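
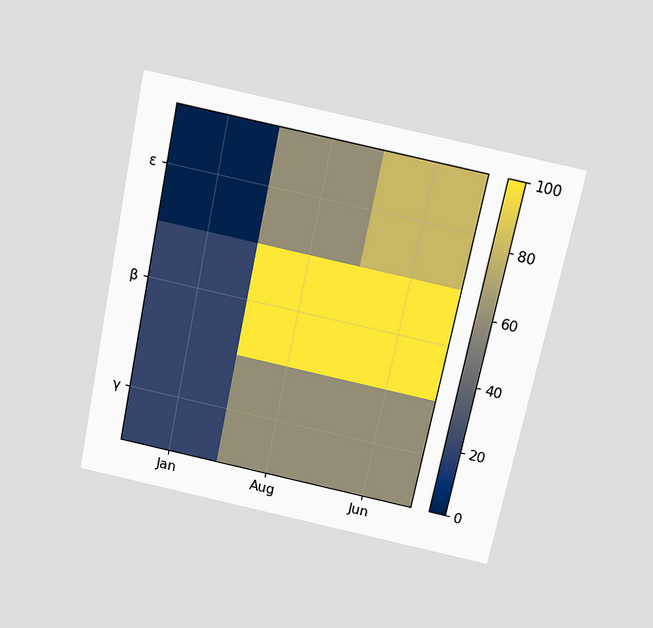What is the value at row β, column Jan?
20

The chart is tilted about 12° clockwise and viewed slightly from above. Matching cell (β, Jan) against the colorbar gives 20.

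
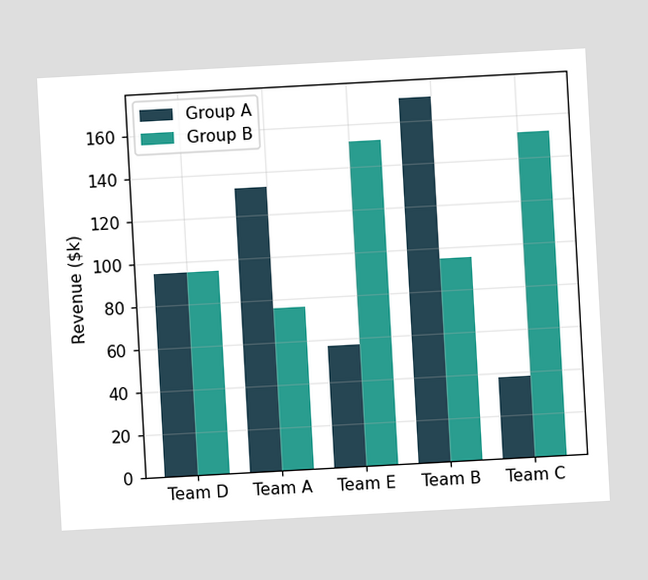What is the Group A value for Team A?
$133k

The chart is tilted about 3° counter-clockwise. The Group A bar at Team A reaches $133k on the y-axis.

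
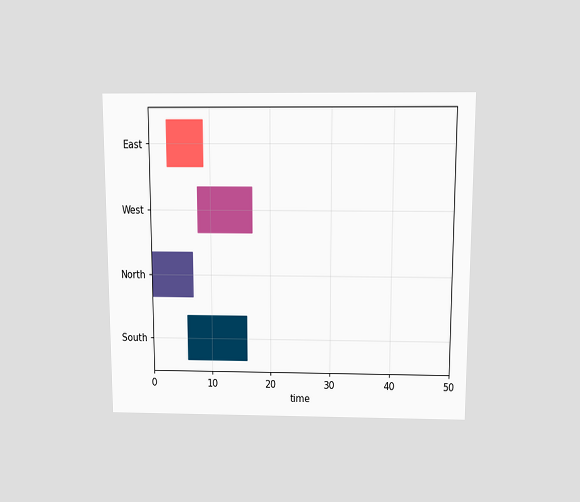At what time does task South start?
The chart is viewed slightly from above. The South bar begins at t=6.

6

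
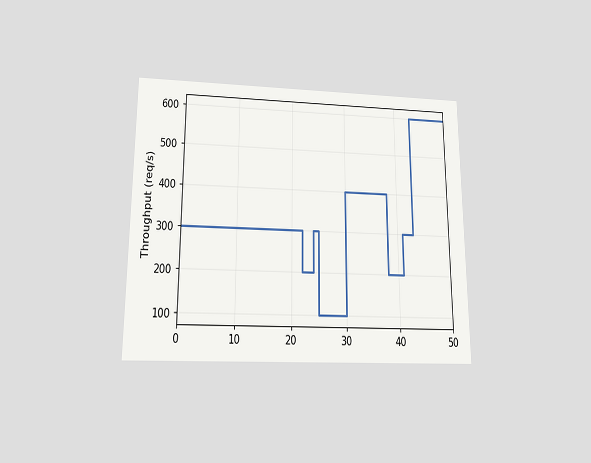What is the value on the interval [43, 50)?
600req/s

The chart is viewed slightly from below. On [43, 50) the step sits at 600req/s.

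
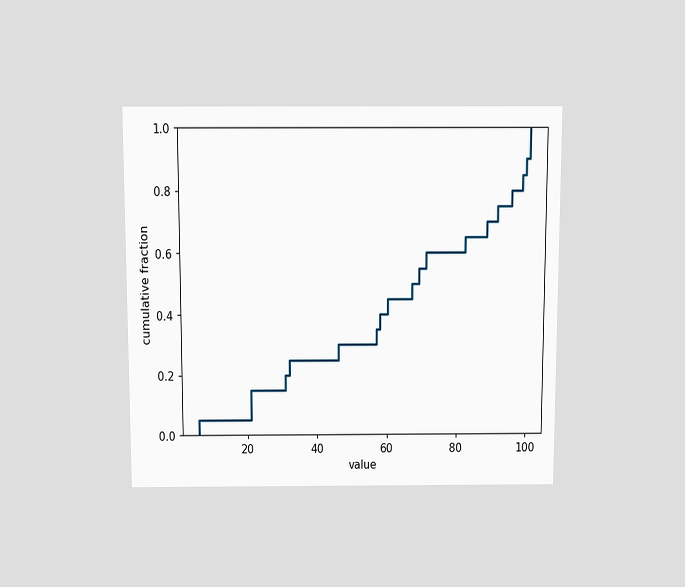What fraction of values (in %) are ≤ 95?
80%

The chart is viewed slightly from above. At x=95 the ECDF step is at 80%.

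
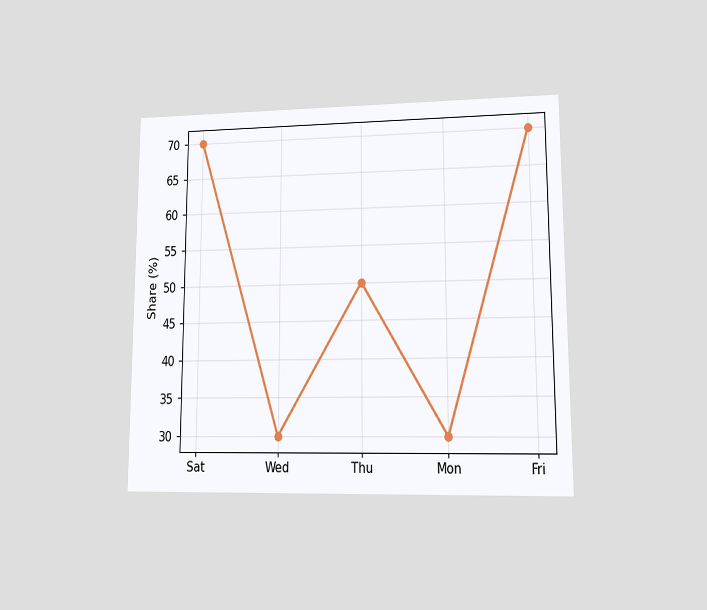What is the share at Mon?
30%

The chart is viewed at a slight angle. At Mon, the line is at 30%.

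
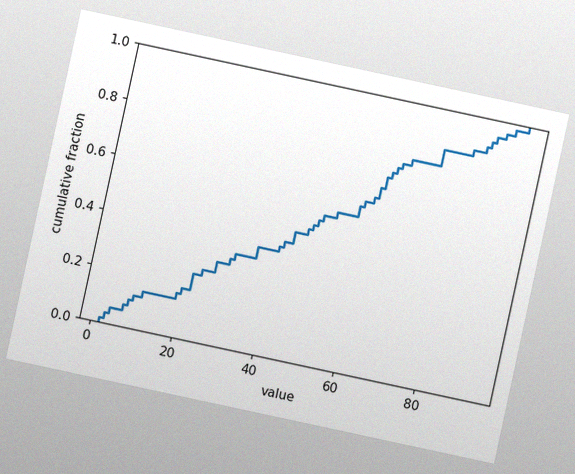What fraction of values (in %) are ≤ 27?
30%

The chart is tilted about 12° clockwise, with some photo noise. At x=27 the ECDF step is at 30%.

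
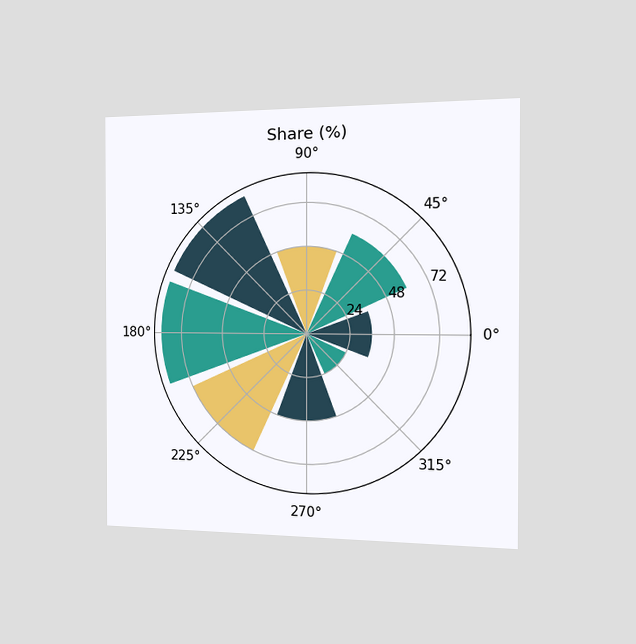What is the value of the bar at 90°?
48%

The chart is viewed slightly from the right. The bar at 90° reaches 48% on the radial axis.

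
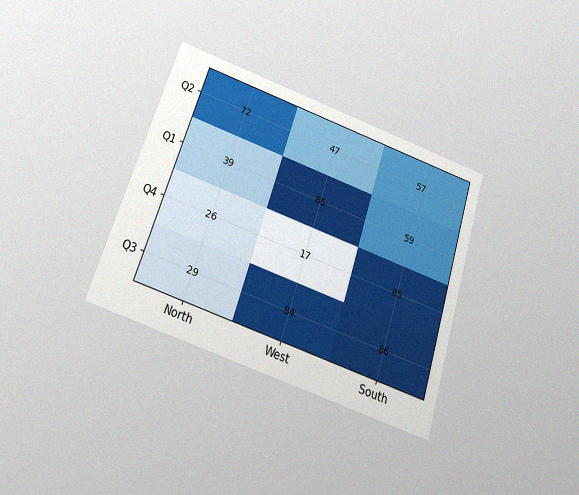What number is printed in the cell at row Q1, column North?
The chart is tilted about 18° clockwise and viewed slightly from below, with some photo noise. The (Q1, North) cell reads 39.

39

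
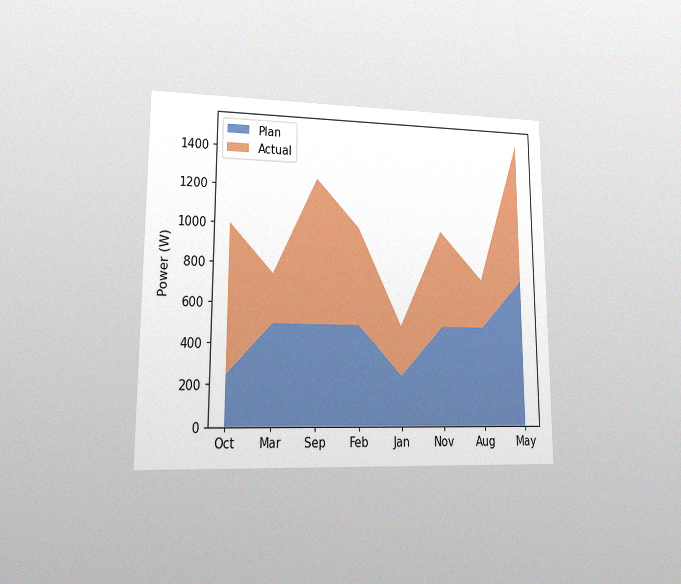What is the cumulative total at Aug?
750W

The chart is viewed at a slight angle, with some photo noise. The stacked total at Aug reaches 750W.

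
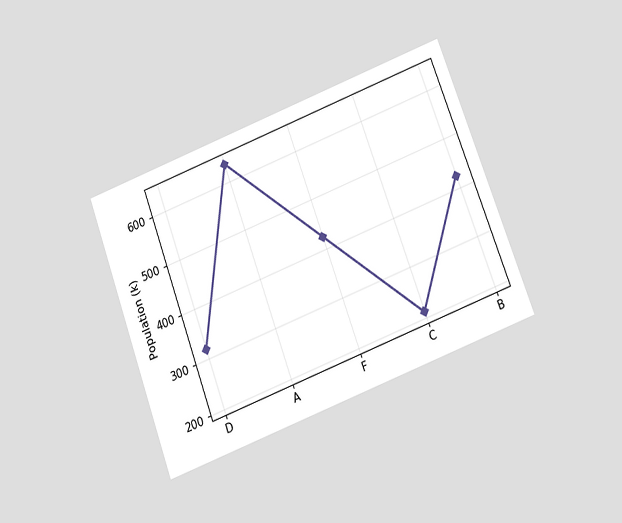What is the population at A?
The chart is tilted about 21° counter-clockwise and viewed slightly from below. At A, the line is at 636k.

636k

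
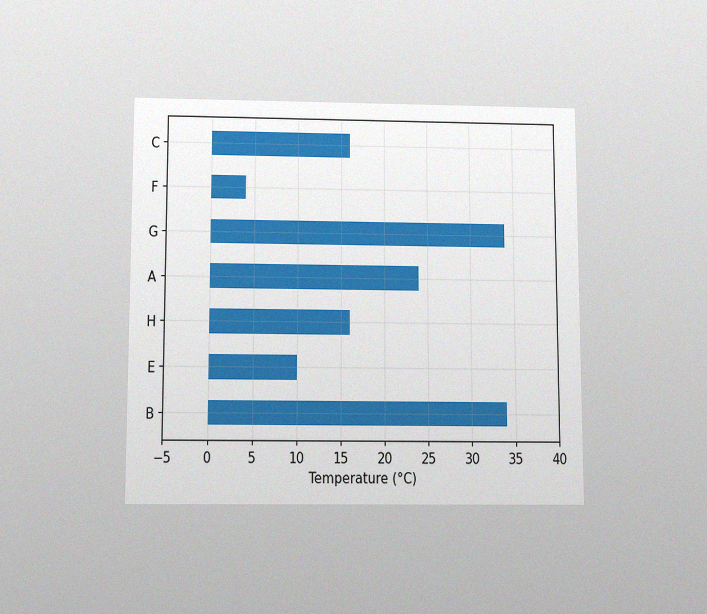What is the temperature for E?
10°C

The chart is viewed slightly from below, with some photo noise. Reading along the chart's x-axis, the E bar reaches 10°C.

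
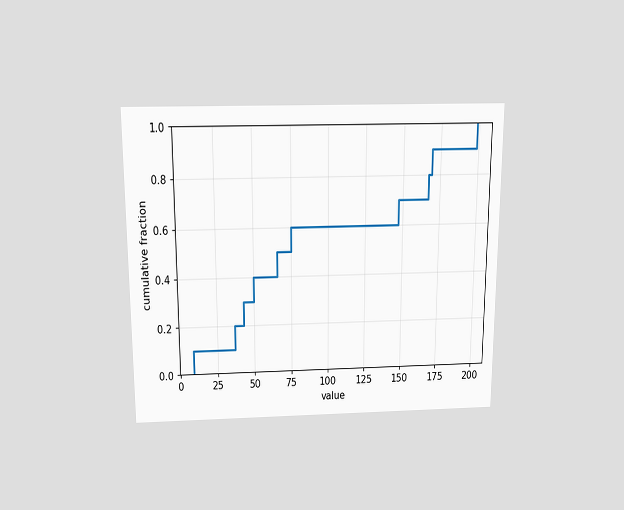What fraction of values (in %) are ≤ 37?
The chart is viewed slightly from above. At x=37 the ECDF step is at 20%.

20%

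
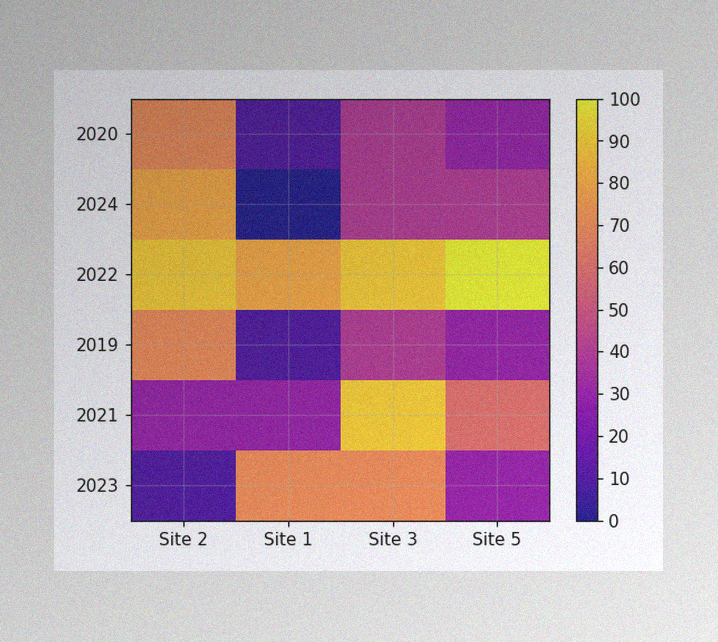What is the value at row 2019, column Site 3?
The image has some photo noise and uneven lighting. Matching cell (2019, Site 3) against the colorbar gives 40.

40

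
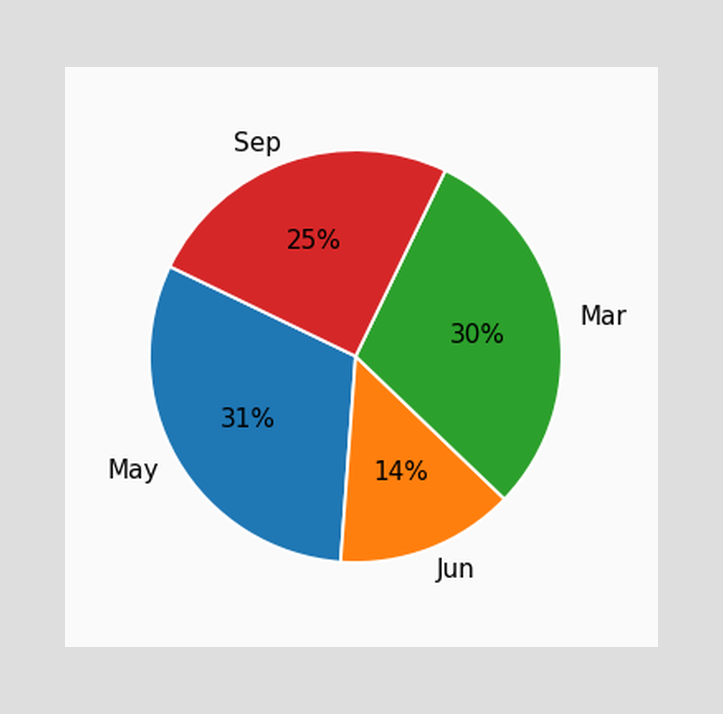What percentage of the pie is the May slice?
The May slice takes up 31% of the pie.

31%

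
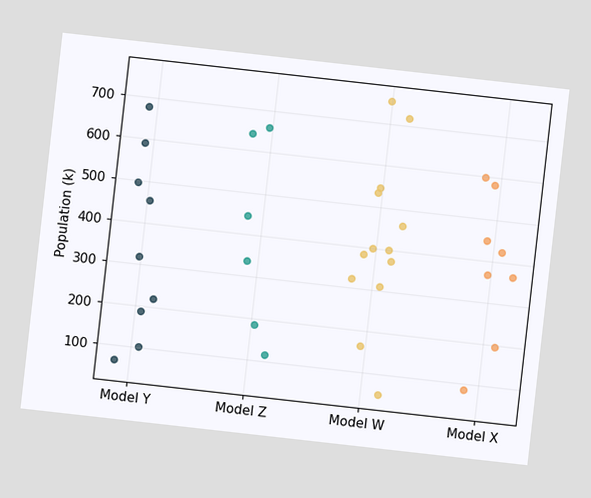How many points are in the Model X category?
8

The chart is tilted about 6° clockwise. Counting the markers in the Model X column gives 8.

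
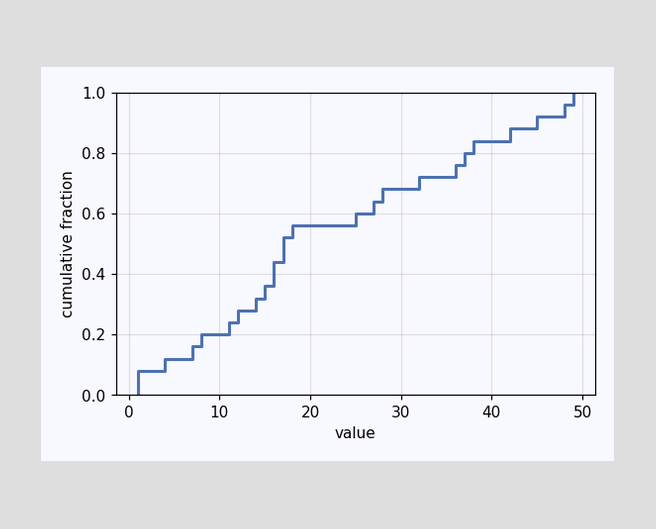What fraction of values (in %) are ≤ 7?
At x=7 the ECDF step is at 16%.

16%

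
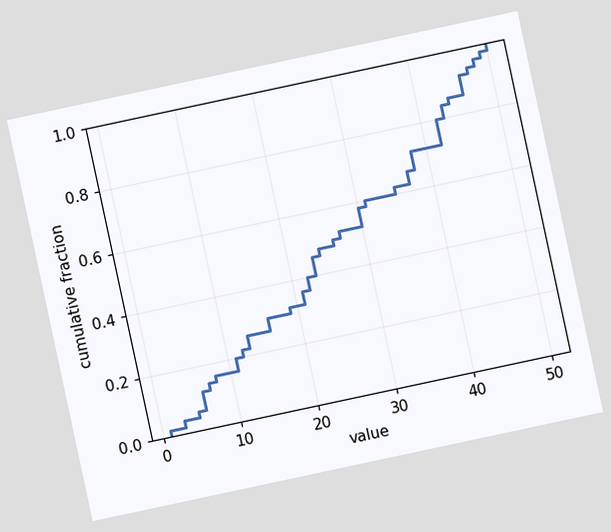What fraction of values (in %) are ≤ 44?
86%

The chart is tilted about 12° counter-clockwise. At x=44 the ECDF step is at 86%.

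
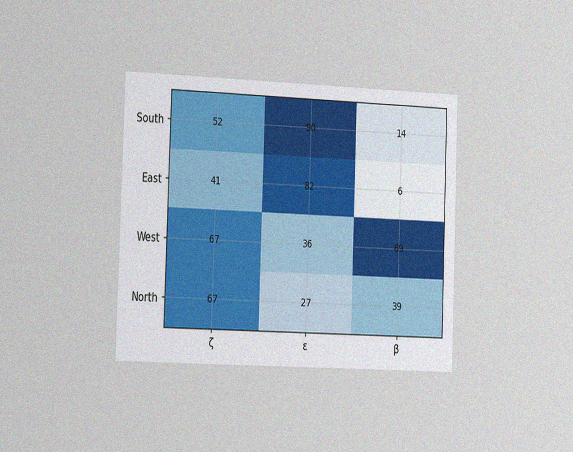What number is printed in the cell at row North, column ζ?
The chart is tilted about 2° clockwise and viewed slightly from the left, with some photo noise. The (North, ζ) cell reads 67.

67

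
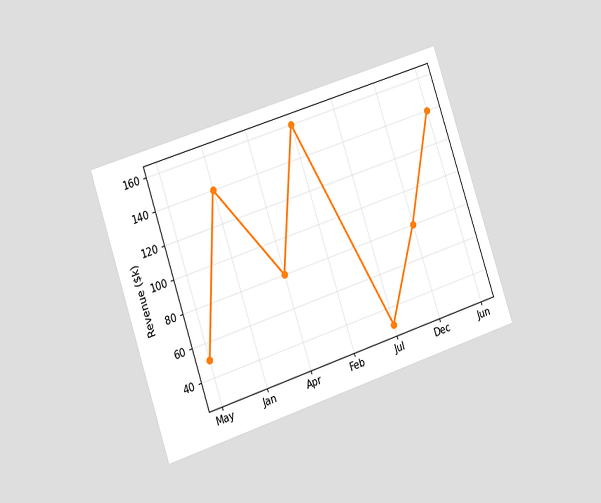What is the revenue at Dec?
$80k

The chart is tilted about 18° counter-clockwise and viewed slightly from the left. At Dec, the line is at $80k.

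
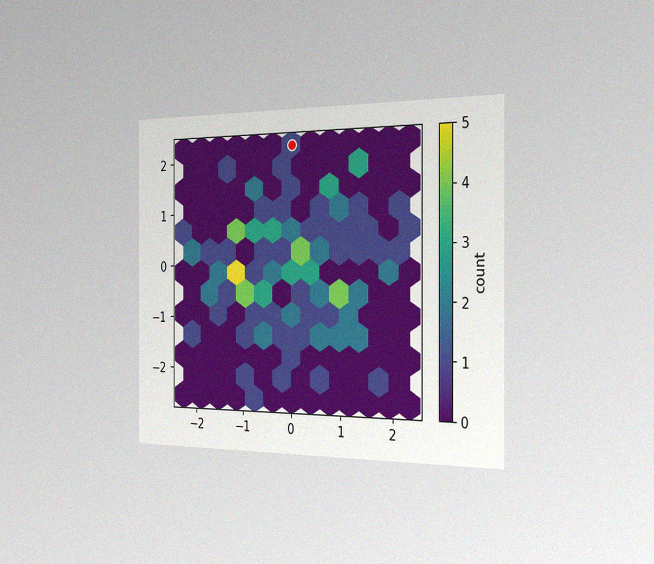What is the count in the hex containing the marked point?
1

The chart is viewed slightly from the right, with some photo noise. The marked hex reads 1 on the colorbar.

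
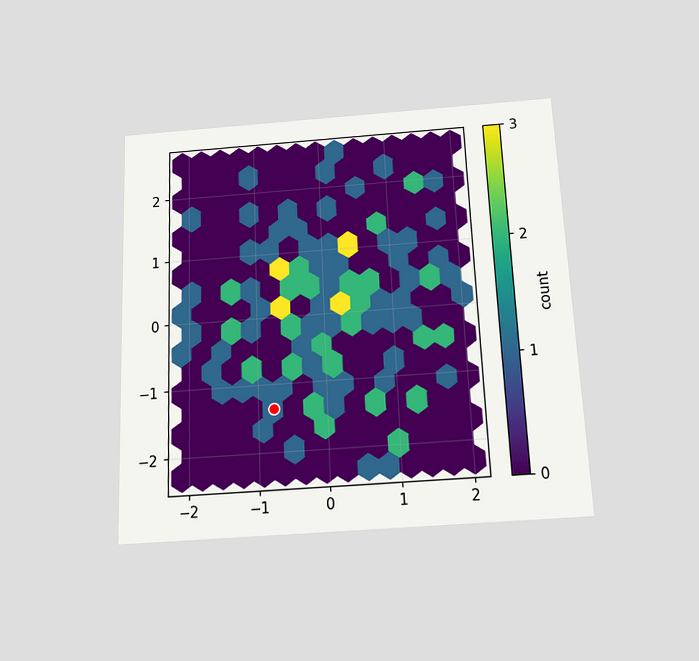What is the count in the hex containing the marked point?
1

The chart is tilted about 2° counter-clockwise and viewed slightly from below. The marked hex reads 1 on the colorbar.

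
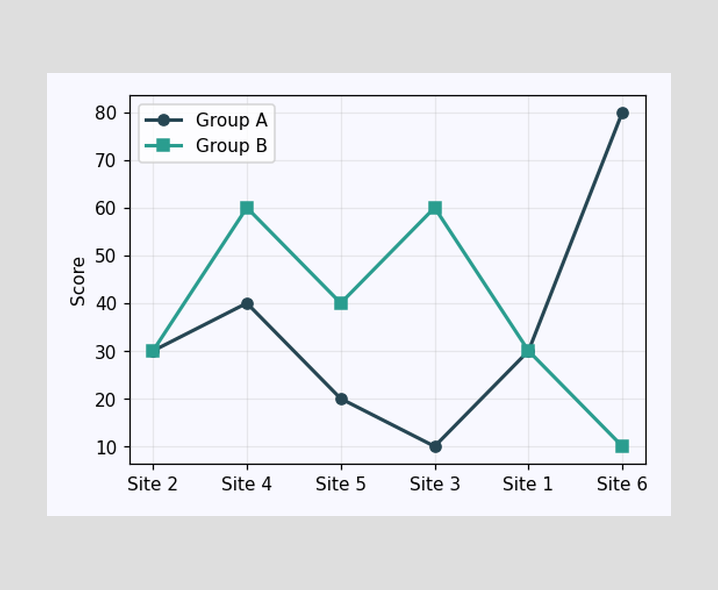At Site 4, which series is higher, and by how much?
At Site 4, Group B sits above the other line by 20.

Group B, by 20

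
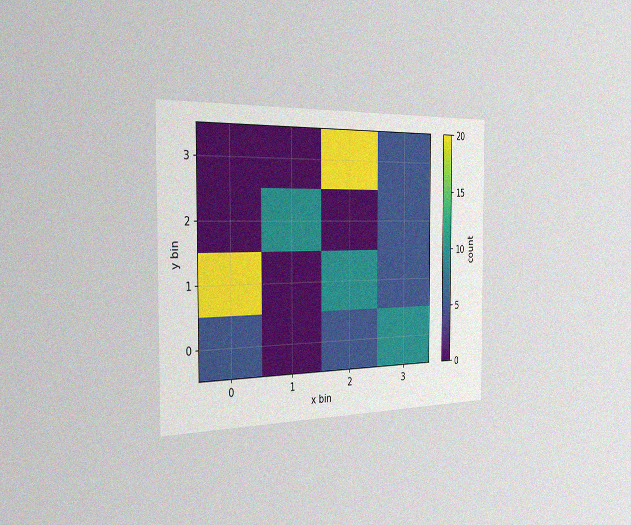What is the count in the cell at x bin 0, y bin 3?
The chart is viewed slightly from the left, with some photo noise. Matching the cell (0, 3) against the colorbar gives 0.

0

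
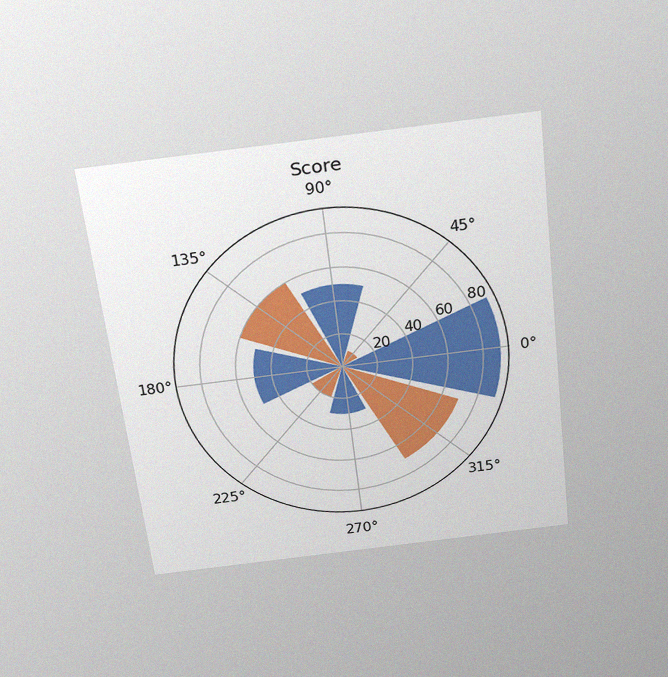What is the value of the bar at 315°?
70

The chart is tilted about 7° counter-clockwise and viewed slightly from above, with some photo noise. The bar at 315° reaches 70 on the radial axis.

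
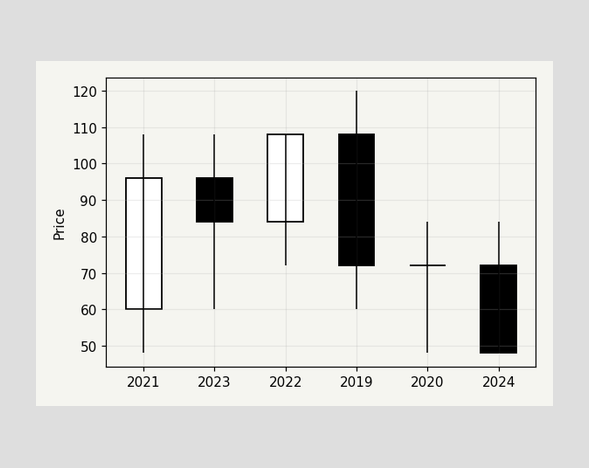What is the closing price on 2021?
The 2021 candle closes at 96.

96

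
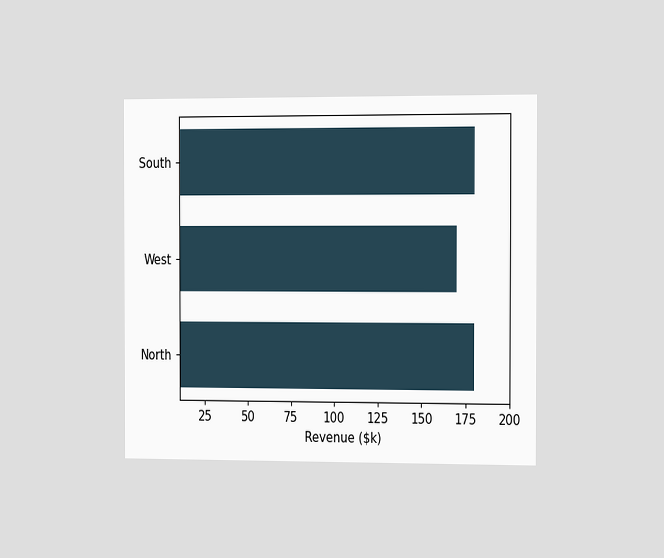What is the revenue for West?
The chart is viewed slightly from the right. Reading along the chart's x-axis, the West bar reaches $170k.

$170k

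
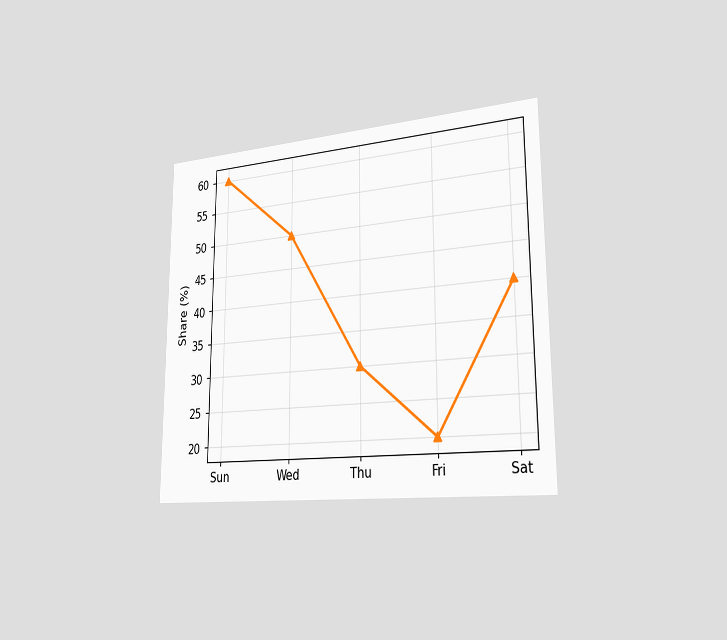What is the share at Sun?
The chart is viewed slightly from the right. At Sun, the line is at 60%.

60%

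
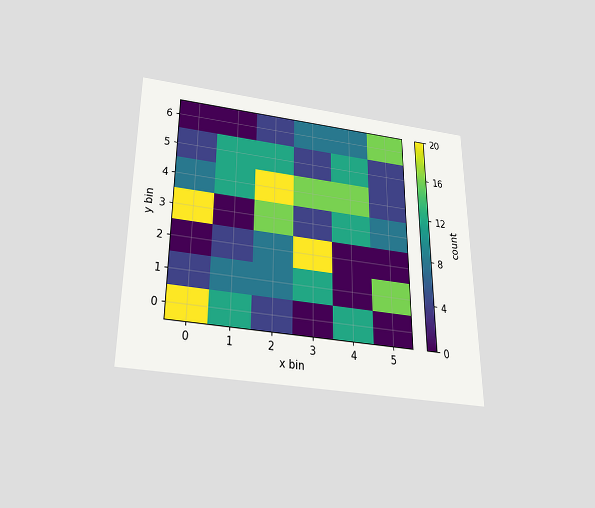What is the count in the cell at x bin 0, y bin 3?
The chart is viewed slightly from below. Matching the cell (0, 3) against the colorbar gives 20.

20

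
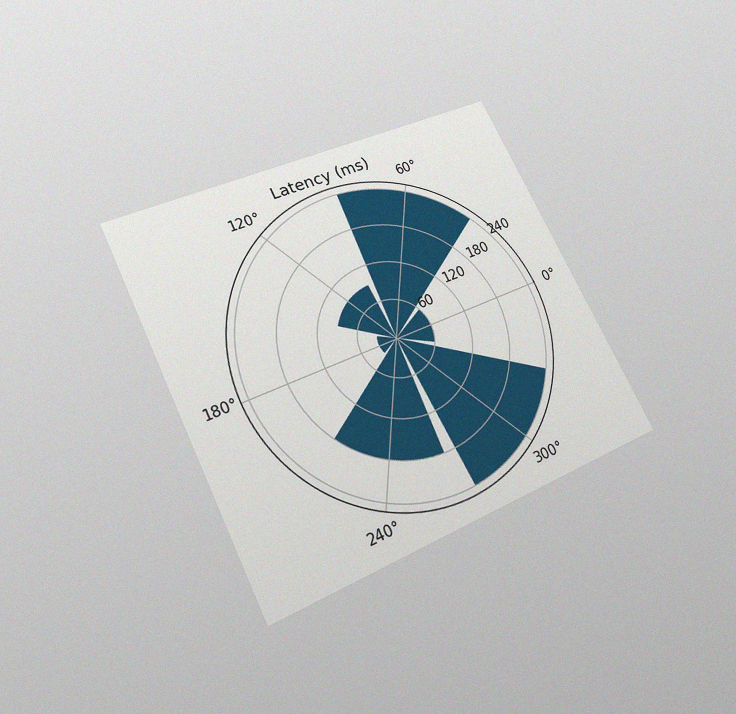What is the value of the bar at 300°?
The chart is tilted about 26° counter-clockwise and viewed slightly from below, with some photo noise. The bar at 300° reaches 240ms on the radial axis.

240ms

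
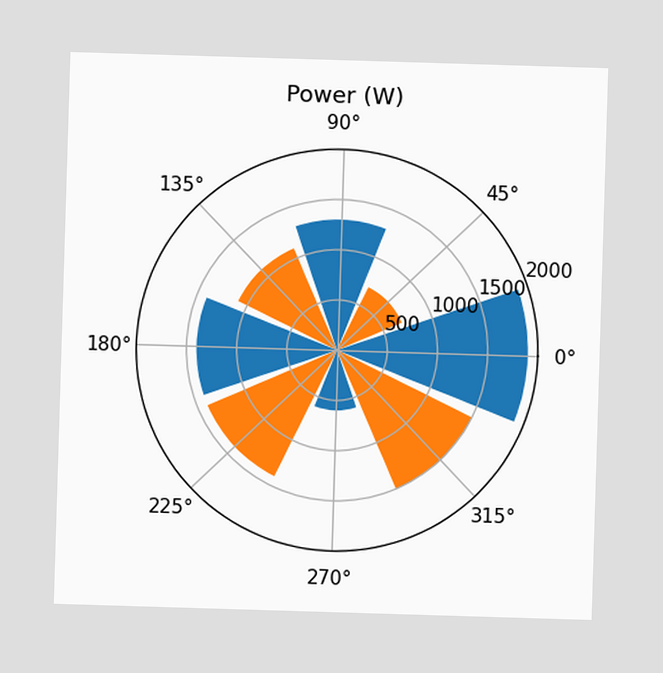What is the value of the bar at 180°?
1400W

The bar at 180° reaches 1400W on the radial axis.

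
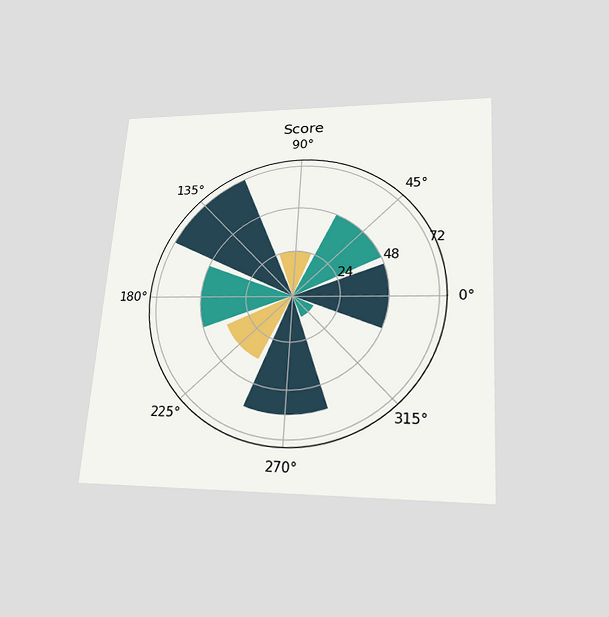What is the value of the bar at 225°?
The chart is tilted about 4° clockwise and viewed slightly from below. The bar at 225° reaches 36 on the radial axis.

36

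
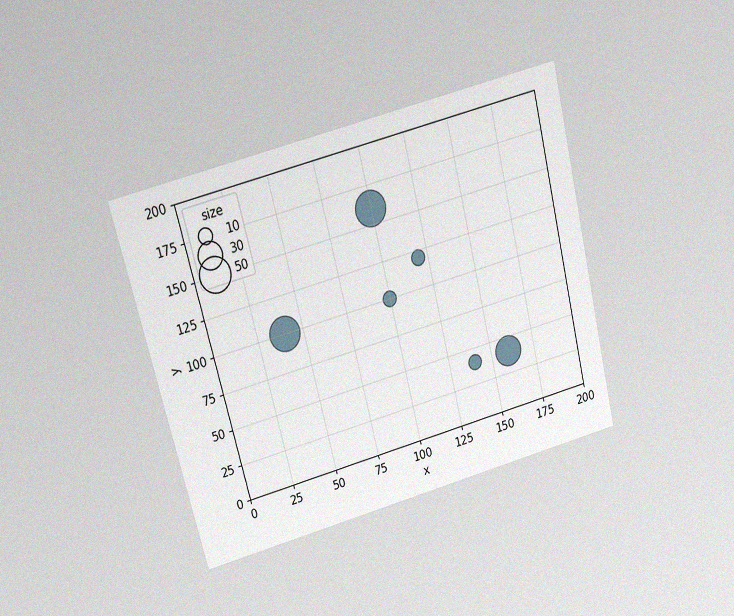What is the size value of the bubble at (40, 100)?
50

The chart is tilted about 14° counter-clockwise and viewed at a slight angle, with some photo noise. Matching the bubble at (40, 100) against the size legend gives 50.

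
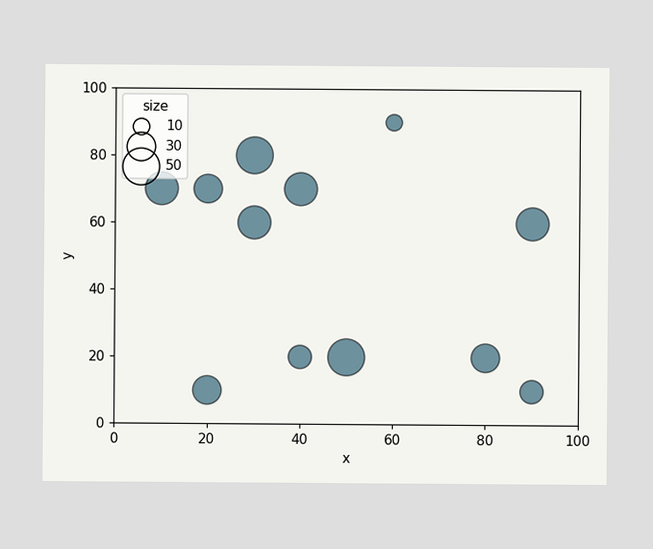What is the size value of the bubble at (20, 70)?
30

Matching the bubble at (20, 70) against the size legend gives 30.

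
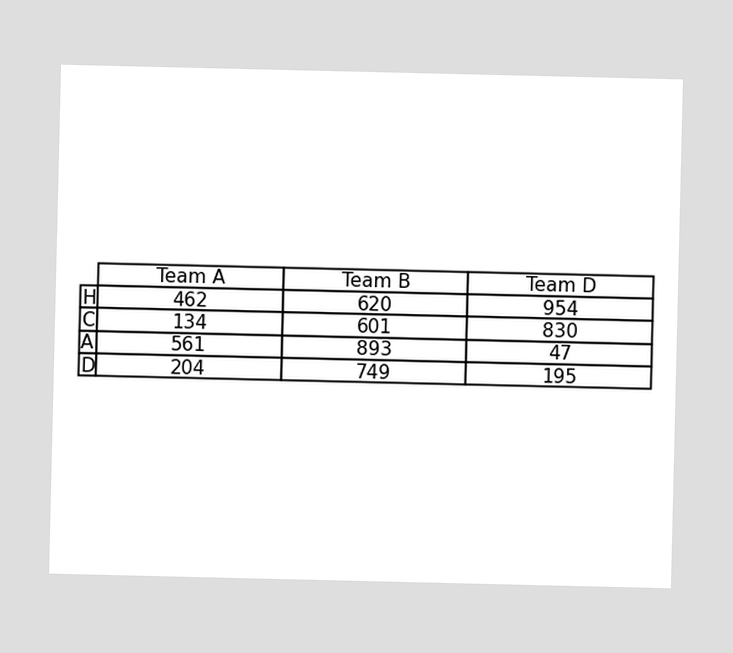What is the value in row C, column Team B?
601

The (C, Team B) cell reads 601.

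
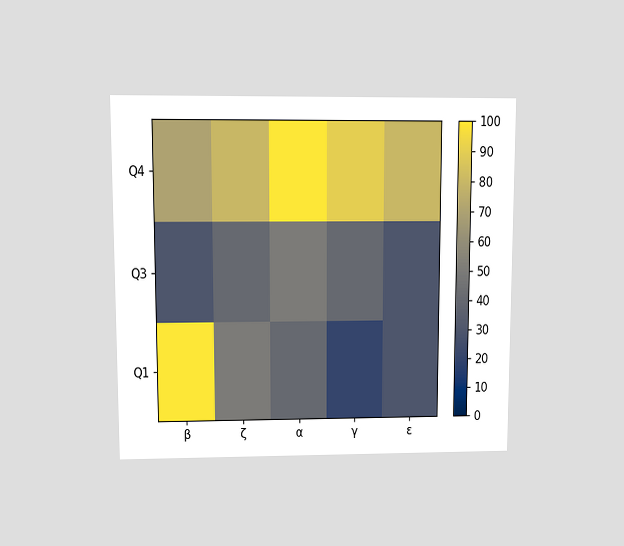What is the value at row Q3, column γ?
The chart is viewed at a slight angle. Matching cell (Q3, γ) against the colorbar gives 40.

40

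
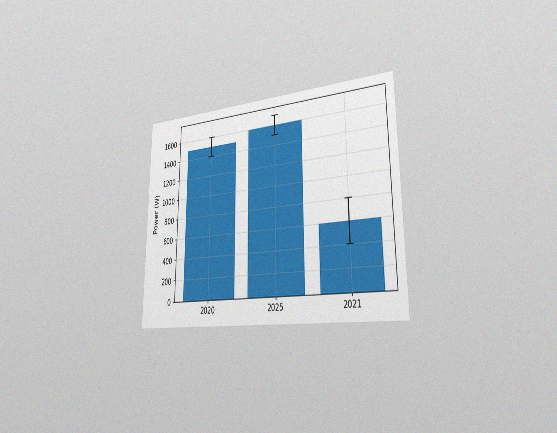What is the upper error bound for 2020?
The chart is viewed slightly from the right, with some photo noise. The 2020 bar's upper whisker reaches 1600W.

1600W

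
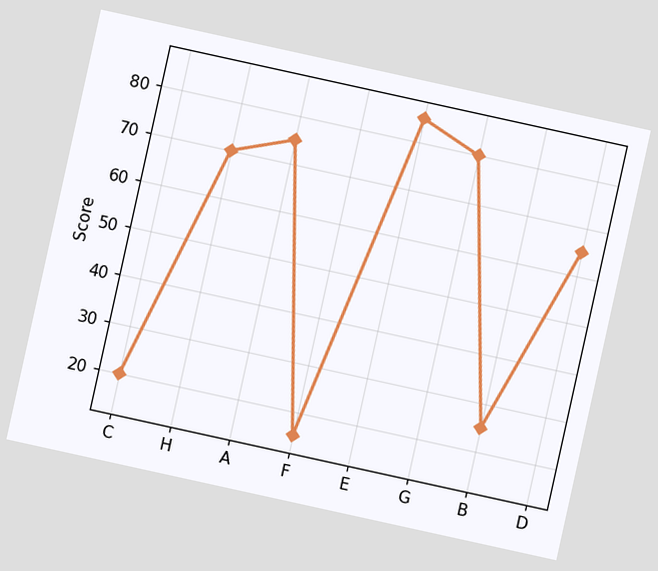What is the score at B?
25

The chart is tilted about 12° clockwise. At B, the line is at 25.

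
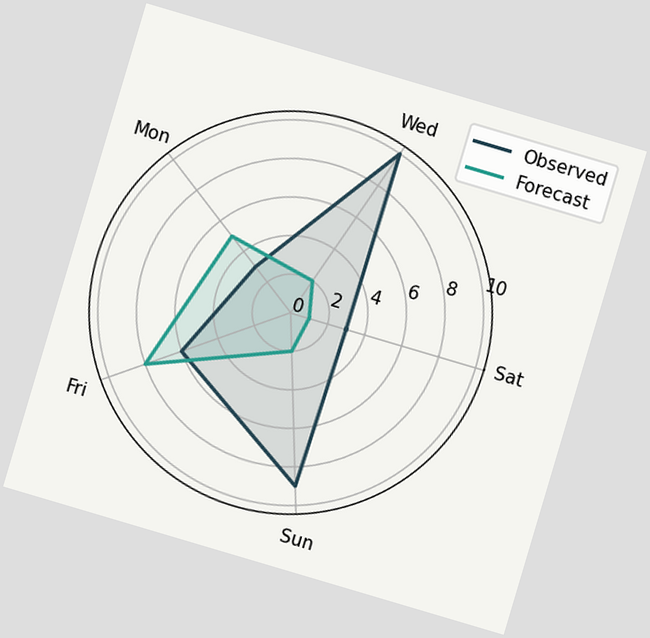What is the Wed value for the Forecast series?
The chart is tilted about 17° clockwise. On the Wed axis, Forecast reaches 2.

2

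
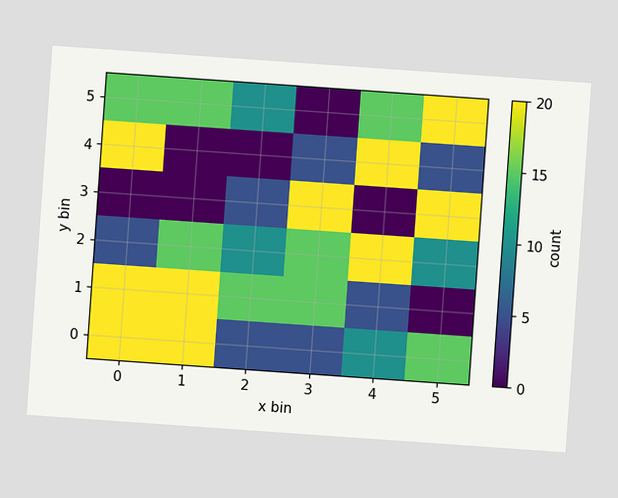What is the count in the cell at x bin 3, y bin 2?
The chart is tilted about 4° clockwise. Matching the cell (3, 2) against the colorbar gives 15.

15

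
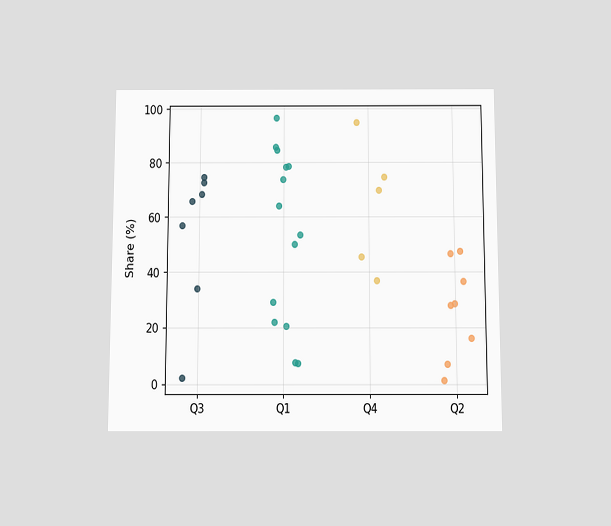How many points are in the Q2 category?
The chart is viewed slightly from below. Counting the markers in the Q2 column gives 8.

8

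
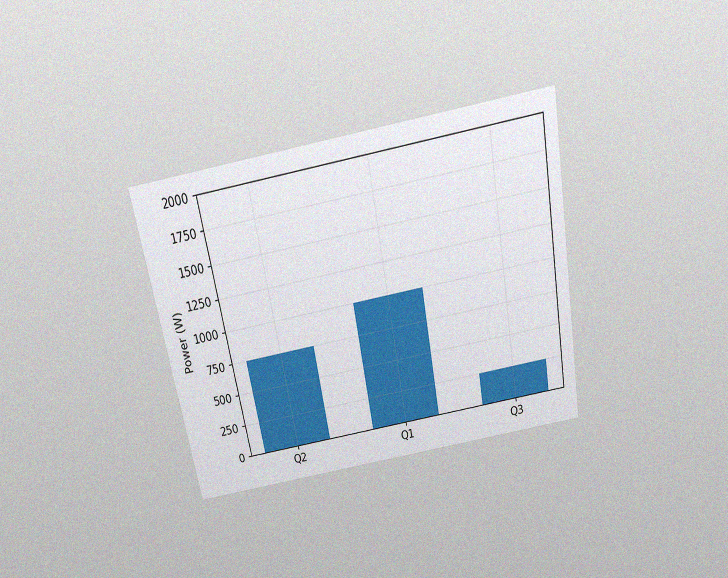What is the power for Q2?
750W

The chart is tilted about 11° counter-clockwise and viewed slightly from above, with some photo noise. Reading along the chart's y-axis, the Q2 bar reaches 750W.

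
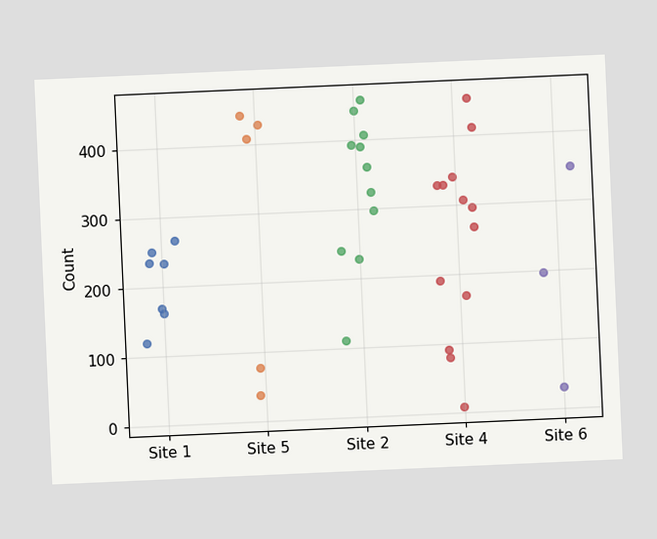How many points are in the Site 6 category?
3

The chart is tilted about 3° counter-clockwise. Counting the markers in the Site 6 column gives 3.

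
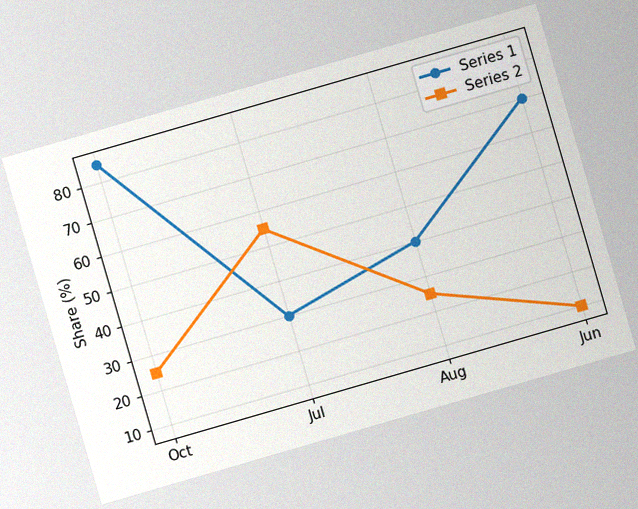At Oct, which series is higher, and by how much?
The chart is tilted about 16° counter-clockwise, with some photo noise. At Oct, Series 1 sits above the other line by 60%.

Series 1, by 60%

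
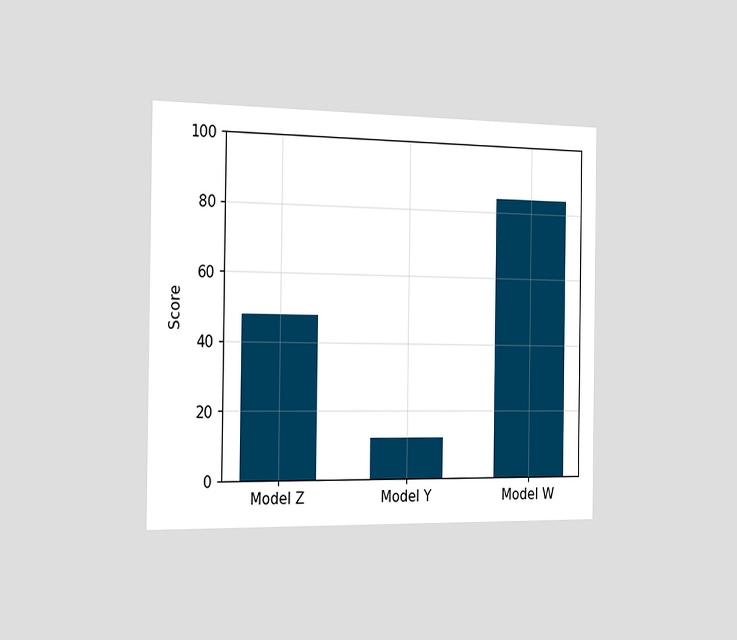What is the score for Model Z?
48

The chart is viewed slightly from the left. Reading along the chart's y-axis, the Model Z bar reaches 48.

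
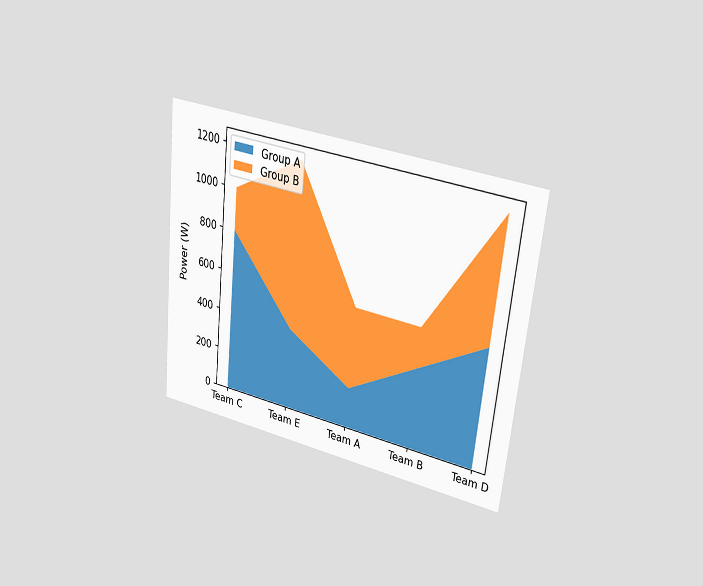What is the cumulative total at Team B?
600W

The chart is tilted about 6° clockwise and viewed at a slight angle. The stacked total at Team B reaches 600W.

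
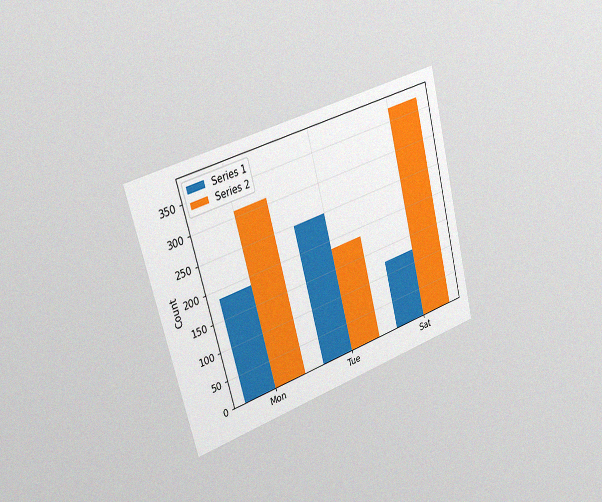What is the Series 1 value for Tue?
The chart is tilted about 15° counter-clockwise and viewed slightly from the left, with some photo noise. The Series 1 bar at Tue reaches 248 on the y-axis.

248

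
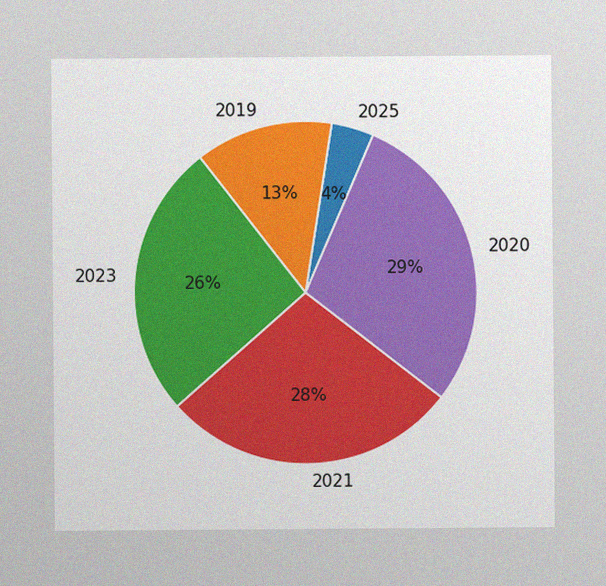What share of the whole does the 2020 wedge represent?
29%

The image has some photo noise and uneven lighting. The 2020 slice takes up 29% of the pie.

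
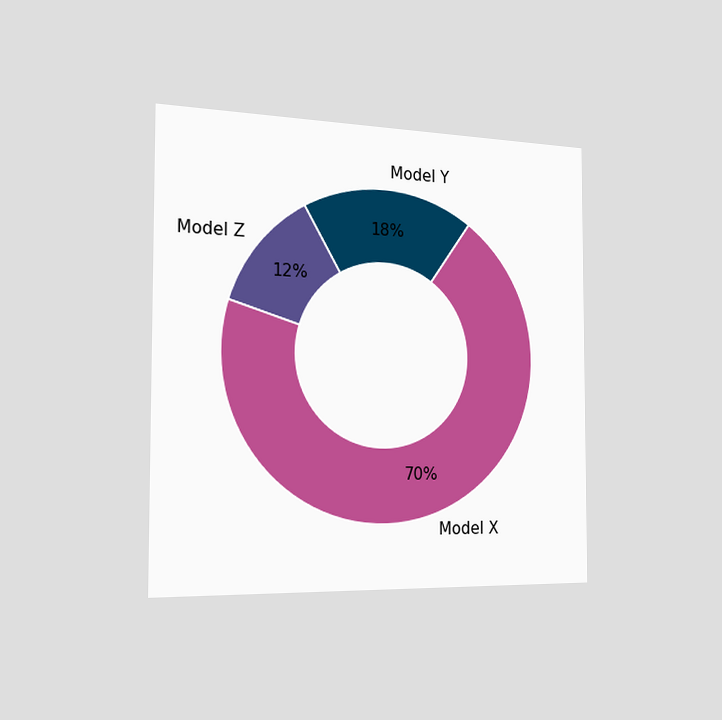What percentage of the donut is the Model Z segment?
12%

The chart is viewed slightly from the left. The Model Z segment takes up 12% of the ring.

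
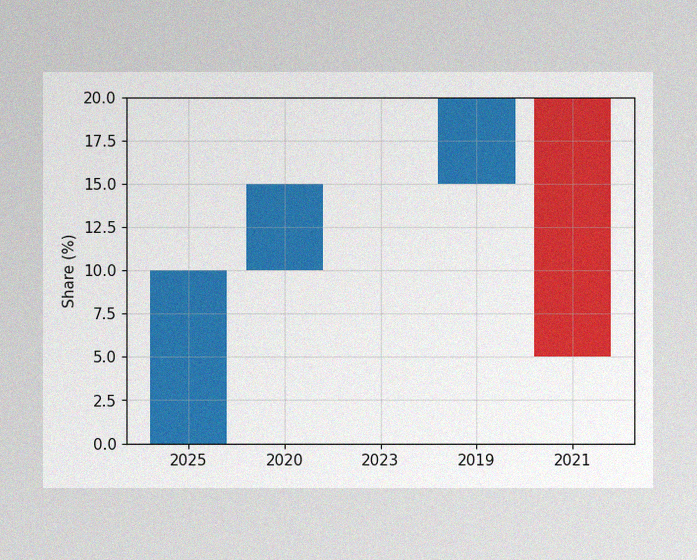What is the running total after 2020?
15%

The image has some photo noise and uneven lighting. After 2020 the running total reaches 15%.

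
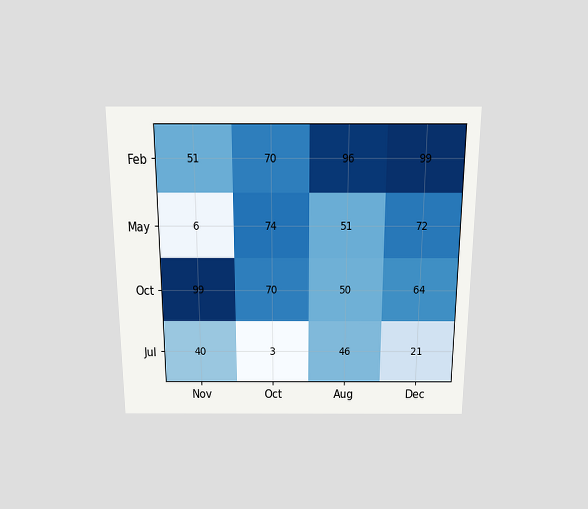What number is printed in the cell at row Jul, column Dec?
The chart is viewed slightly from above. The (Jul, Dec) cell reads 21.

21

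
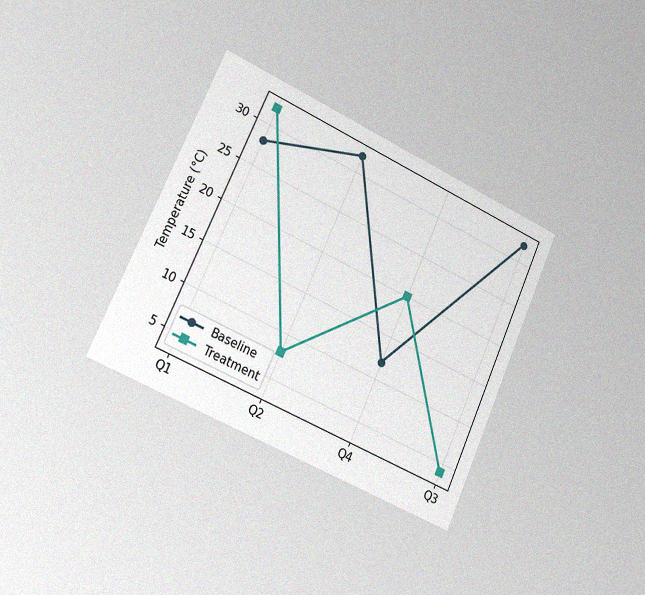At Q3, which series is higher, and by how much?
The chart is tilted about 24° clockwise and viewed slightly from the left, with some photo noise. At Q3, Baseline sits above the other line by 28°C.

Baseline, by 28°C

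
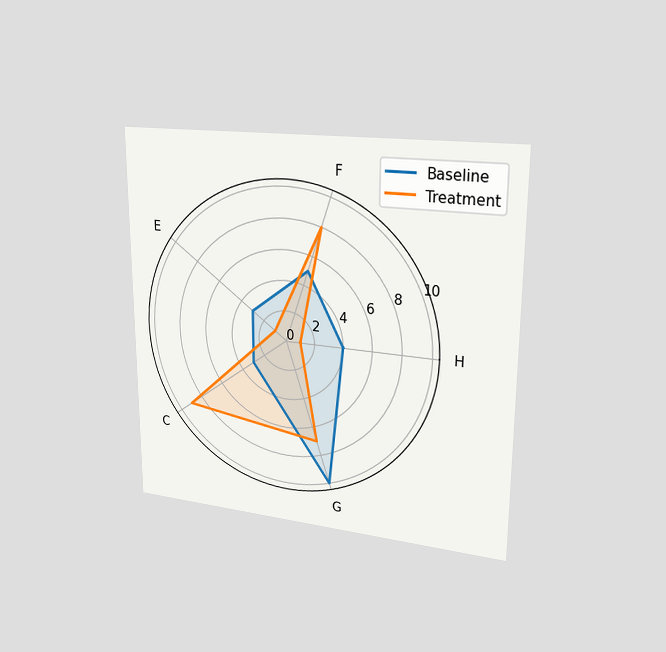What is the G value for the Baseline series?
The chart is viewed slightly from the right. On the G axis, Baseline reaches 10.

10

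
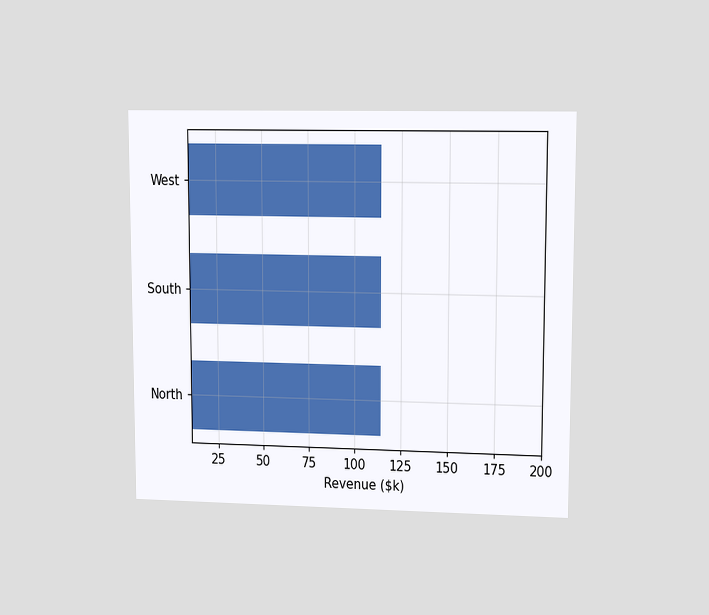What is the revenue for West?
The chart is viewed at a slight angle. Reading along the chart's x-axis, the West bar reaches $114k.

$114k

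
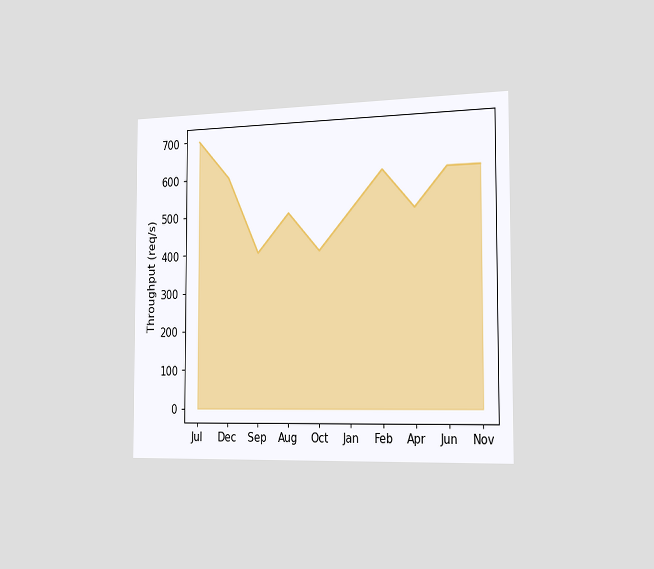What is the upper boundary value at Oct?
The chart is viewed slightly from the right. At Oct the upper boundary is at 400req/s.

400req/s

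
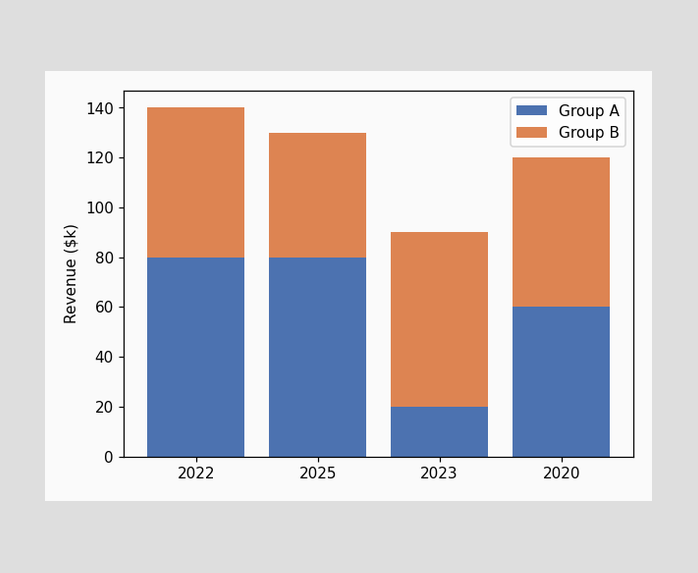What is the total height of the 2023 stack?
The 2023 stack's top reaches $90k on the y-axis.

$90k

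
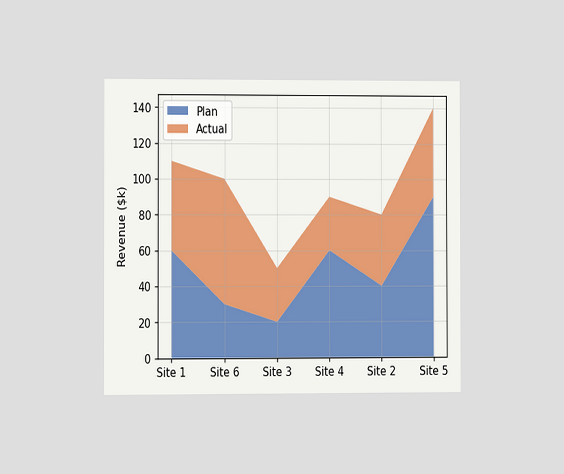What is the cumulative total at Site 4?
$90k

The chart is viewed at a slight angle. The stacked total at Site 4 reaches $90k.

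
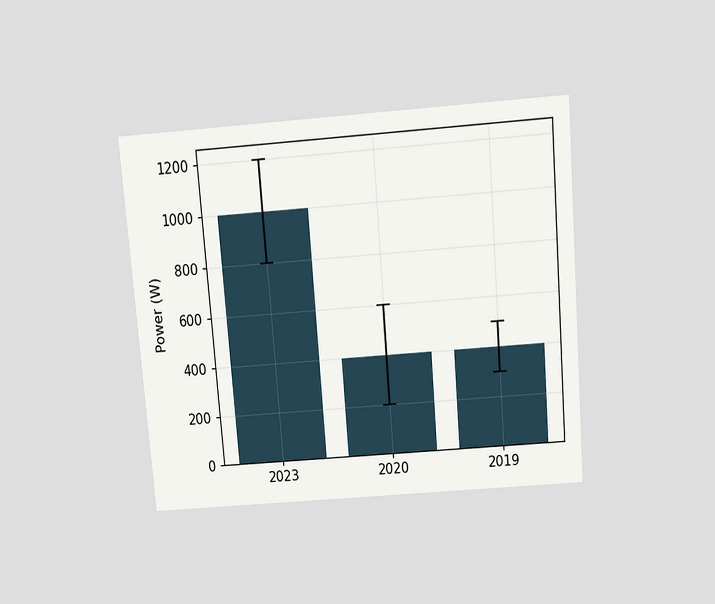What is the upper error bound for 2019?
500W

The chart is tilted about 5° counter-clockwise and viewed slightly from above. The 2019 bar's upper whisker reaches 500W.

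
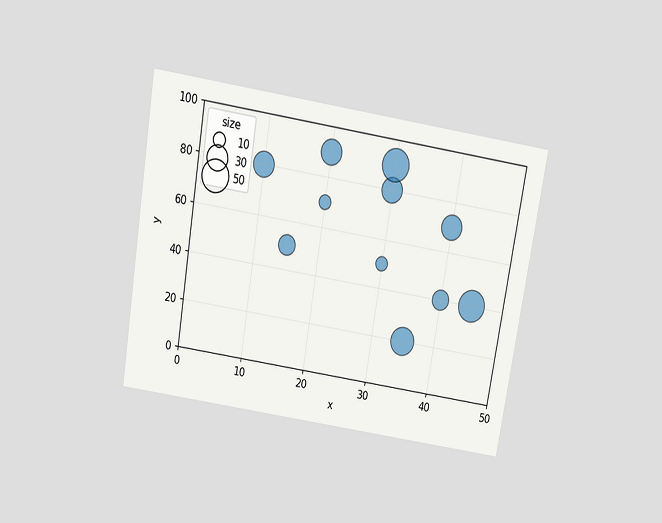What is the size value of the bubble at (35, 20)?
The chart is tilted about 9° clockwise and viewed slightly from above. Matching the bubble at (35, 20) against the size legend gives 40.

40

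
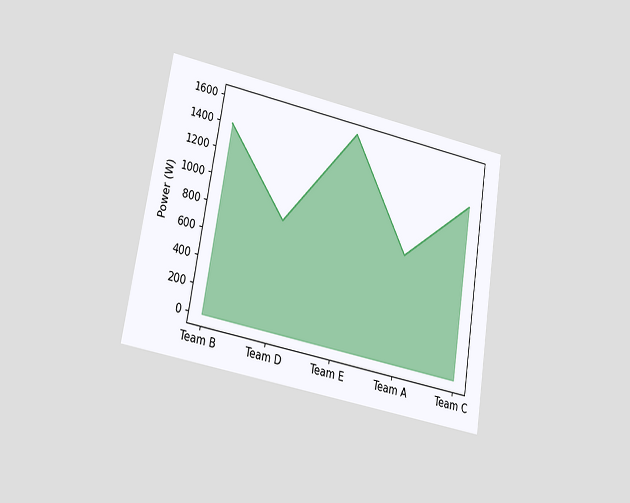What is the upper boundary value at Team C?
1300W

The chart is tilted about 9° clockwise and viewed at a slight angle. At Team C the upper boundary is at 1300W.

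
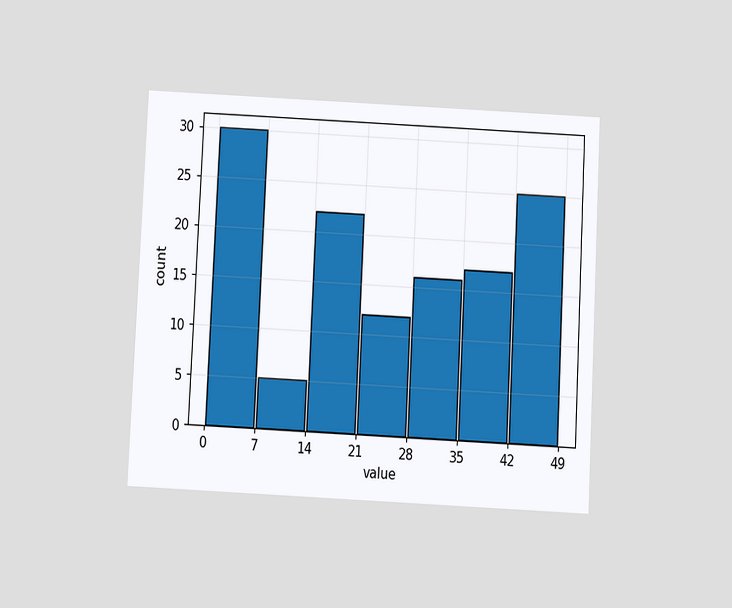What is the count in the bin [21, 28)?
The chart is tilted about 3° clockwise and viewed slightly from below. The [21, 28) bin has height 12.

12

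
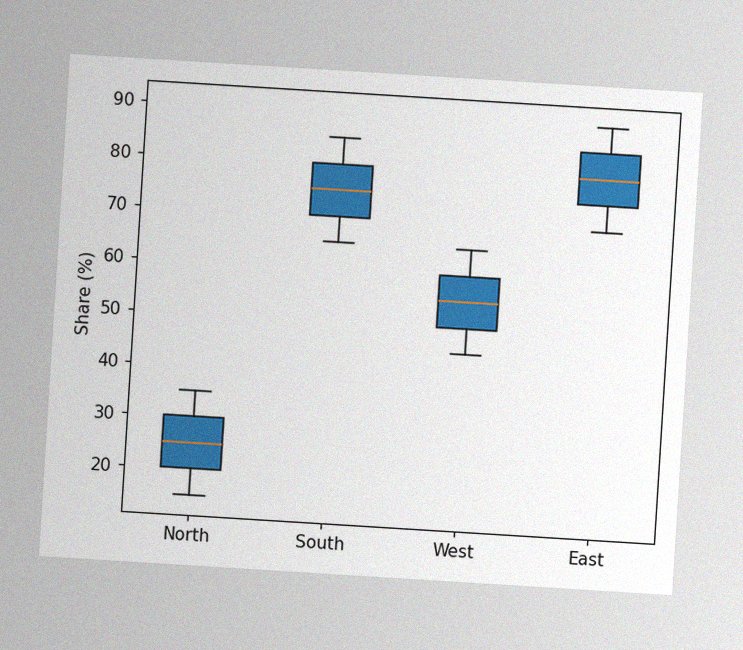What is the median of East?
The chart is tilted about 4° clockwise, with some photo noise. The median line in the East box sits at 80%.

80%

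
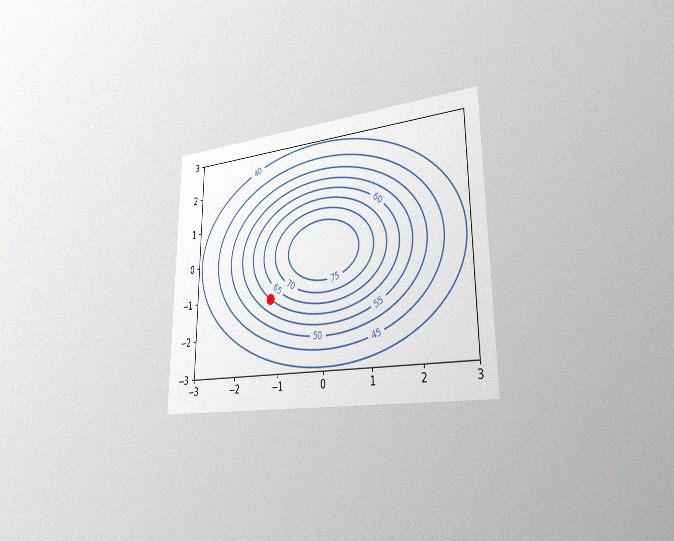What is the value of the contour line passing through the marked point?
60

The chart is viewed slightly from the right, with some photo noise. The marked point sits on the contour labelled 60.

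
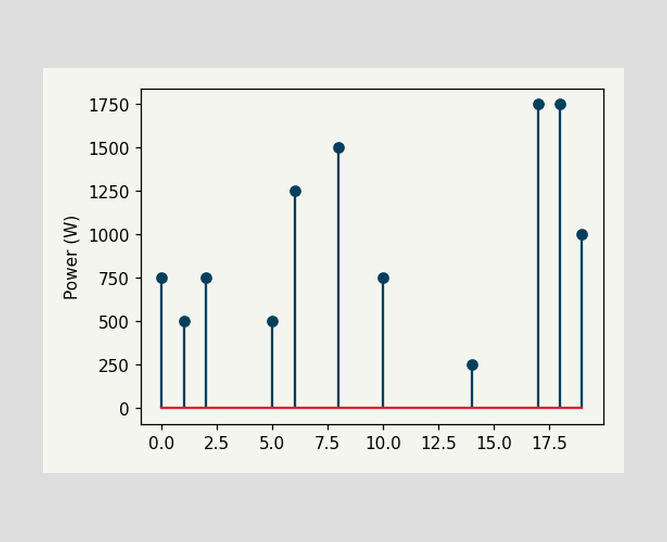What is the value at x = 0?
The stem at x=0 reaches 750W.

750W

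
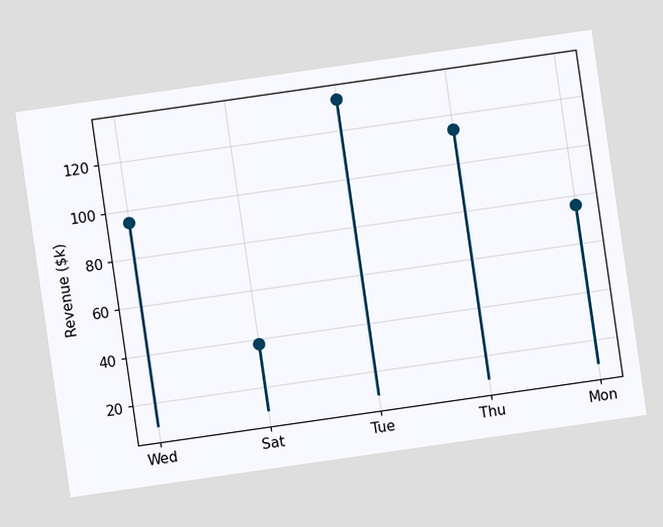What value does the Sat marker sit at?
$38k

The chart is tilted about 8° counter-clockwise. The Sat marker sits at $38k.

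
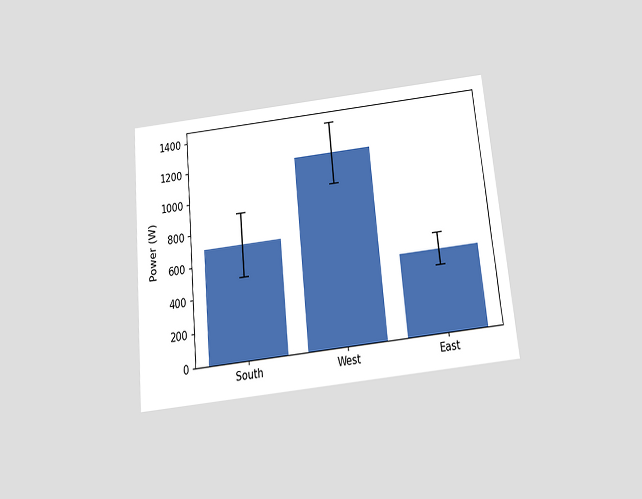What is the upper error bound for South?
The chart is tilted about 5° counter-clockwise and viewed slightly from below. The South bar's upper whisker reaches 900W.

900W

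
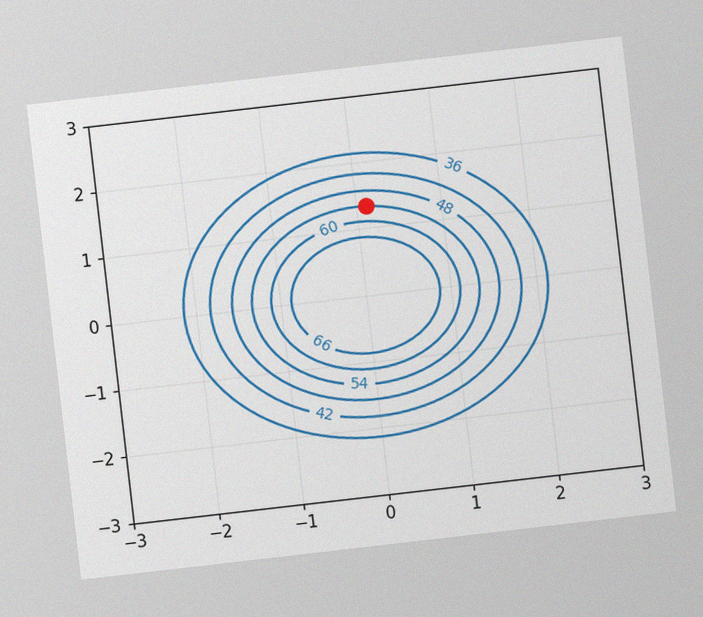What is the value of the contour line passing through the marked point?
54

The chart is tilted about 7° counter-clockwise, with some photo noise. The marked point sits on the contour labelled 54.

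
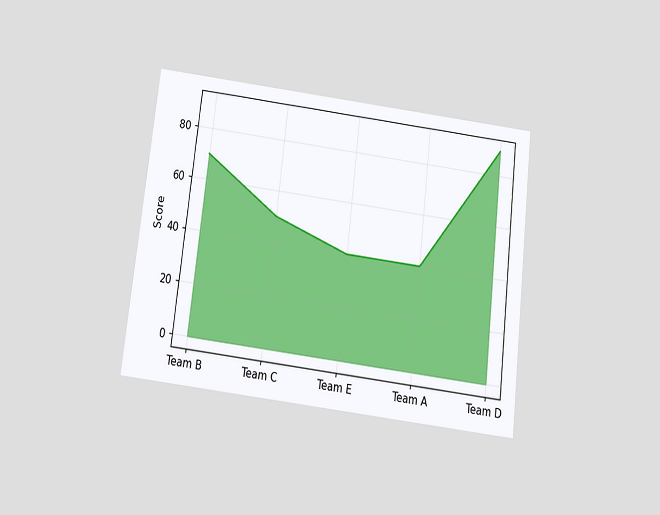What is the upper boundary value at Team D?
The chart is tilted about 7° clockwise and viewed slightly from below. At Team D the upper boundary is at 90.

90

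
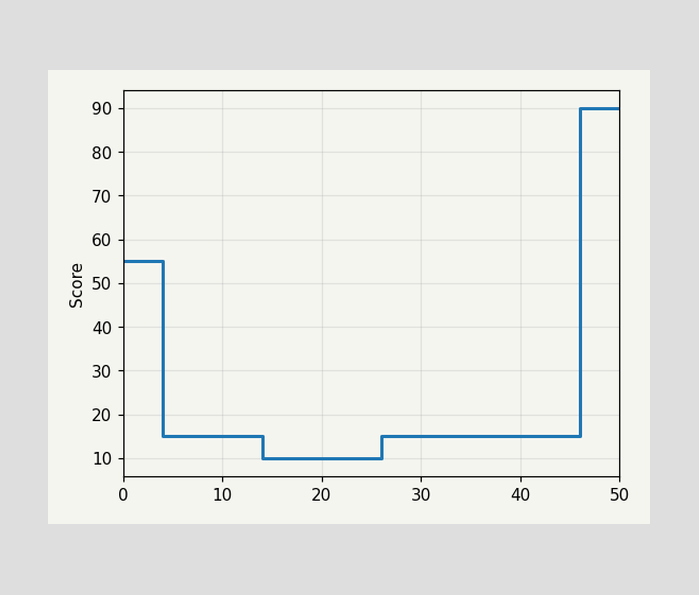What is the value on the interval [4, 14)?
15

On [4, 14) the step sits at 15.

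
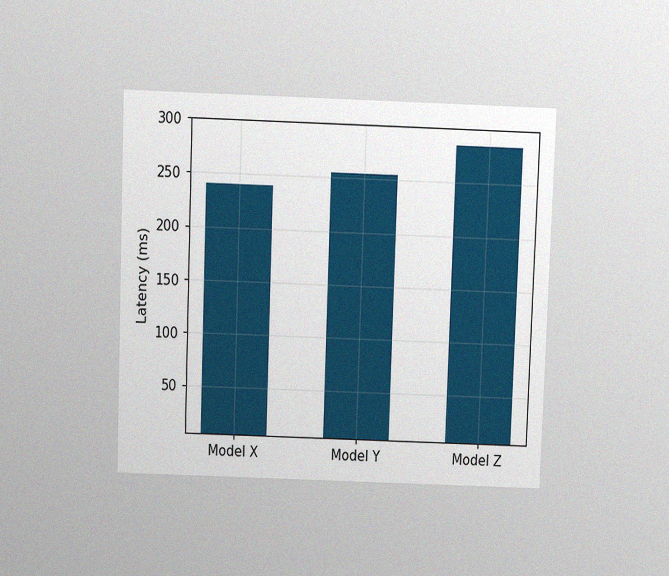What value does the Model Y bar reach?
255ms

The chart is tilted about 2° clockwise and viewed at a slight angle, with some photo noise. Reading along the chart's y-axis, the Model Y bar reaches 255ms.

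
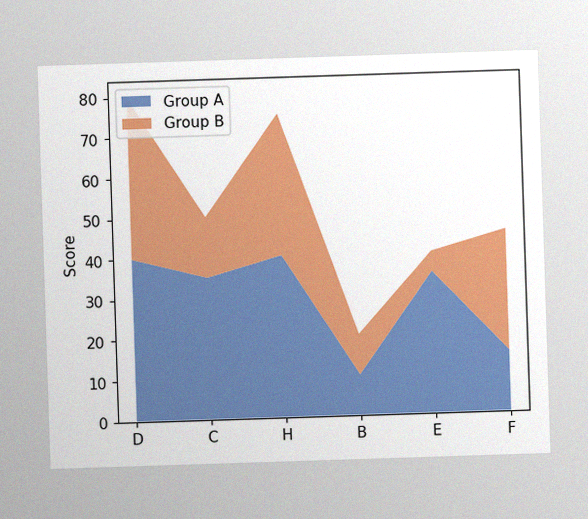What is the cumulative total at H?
The image has some photo noise and uneven lighting. The stacked total at H reaches 75.

75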